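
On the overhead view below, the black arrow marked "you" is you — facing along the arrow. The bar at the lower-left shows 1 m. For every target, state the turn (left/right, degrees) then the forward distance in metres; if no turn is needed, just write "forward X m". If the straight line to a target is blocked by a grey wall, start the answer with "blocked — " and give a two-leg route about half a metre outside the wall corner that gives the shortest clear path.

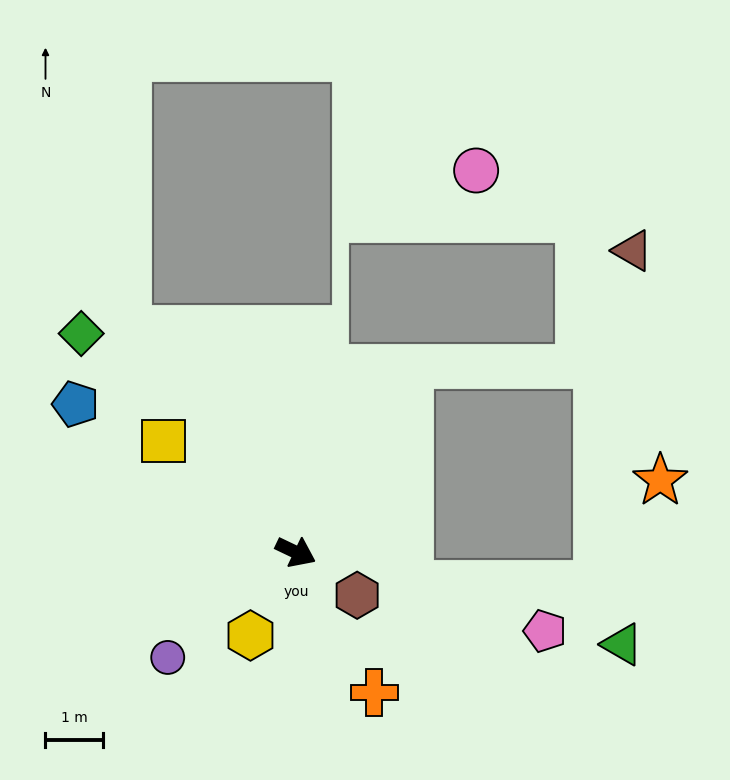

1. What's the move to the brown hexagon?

turn right 10°, forward 1.3 m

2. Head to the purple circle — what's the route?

turn right 115°, forward 2.9 m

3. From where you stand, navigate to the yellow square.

turn left 165°, forward 3.0 m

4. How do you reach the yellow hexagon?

turn right 93°, forward 1.7 m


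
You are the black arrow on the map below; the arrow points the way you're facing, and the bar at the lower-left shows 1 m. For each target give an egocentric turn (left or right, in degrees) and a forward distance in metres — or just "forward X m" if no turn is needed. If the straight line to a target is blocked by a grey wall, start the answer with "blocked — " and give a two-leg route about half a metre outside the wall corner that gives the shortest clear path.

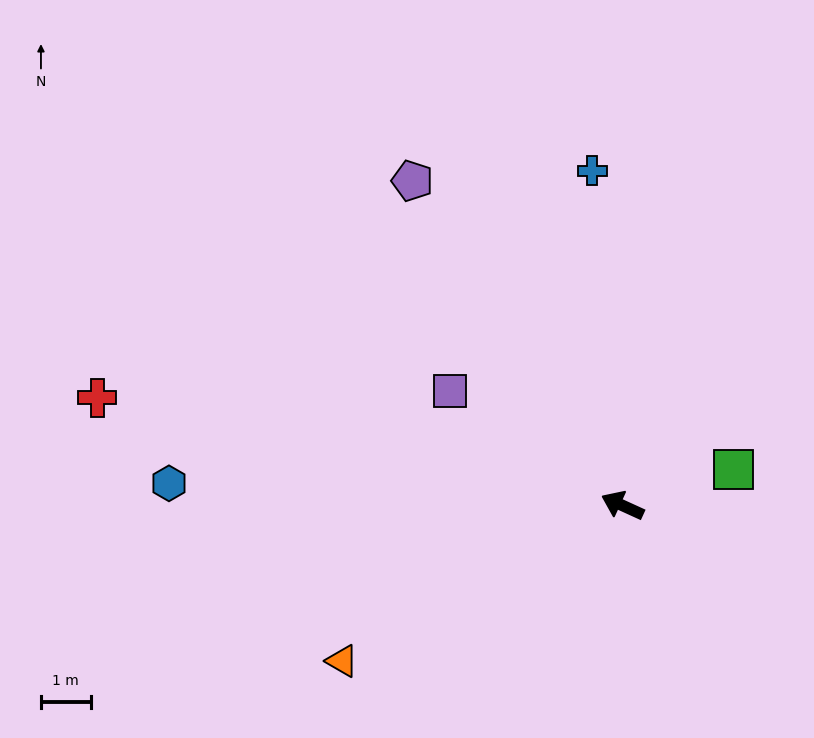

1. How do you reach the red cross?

turn left 13°, forward 10.8 m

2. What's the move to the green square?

turn right 137°, forward 2.4 m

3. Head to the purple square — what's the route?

turn right 9°, forward 4.2 m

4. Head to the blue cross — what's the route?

turn right 60°, forward 6.8 m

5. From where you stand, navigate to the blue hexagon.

turn left 22°, forward 9.1 m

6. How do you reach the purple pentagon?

turn right 33°, forward 7.8 m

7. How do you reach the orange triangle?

turn left 54°, forward 6.4 m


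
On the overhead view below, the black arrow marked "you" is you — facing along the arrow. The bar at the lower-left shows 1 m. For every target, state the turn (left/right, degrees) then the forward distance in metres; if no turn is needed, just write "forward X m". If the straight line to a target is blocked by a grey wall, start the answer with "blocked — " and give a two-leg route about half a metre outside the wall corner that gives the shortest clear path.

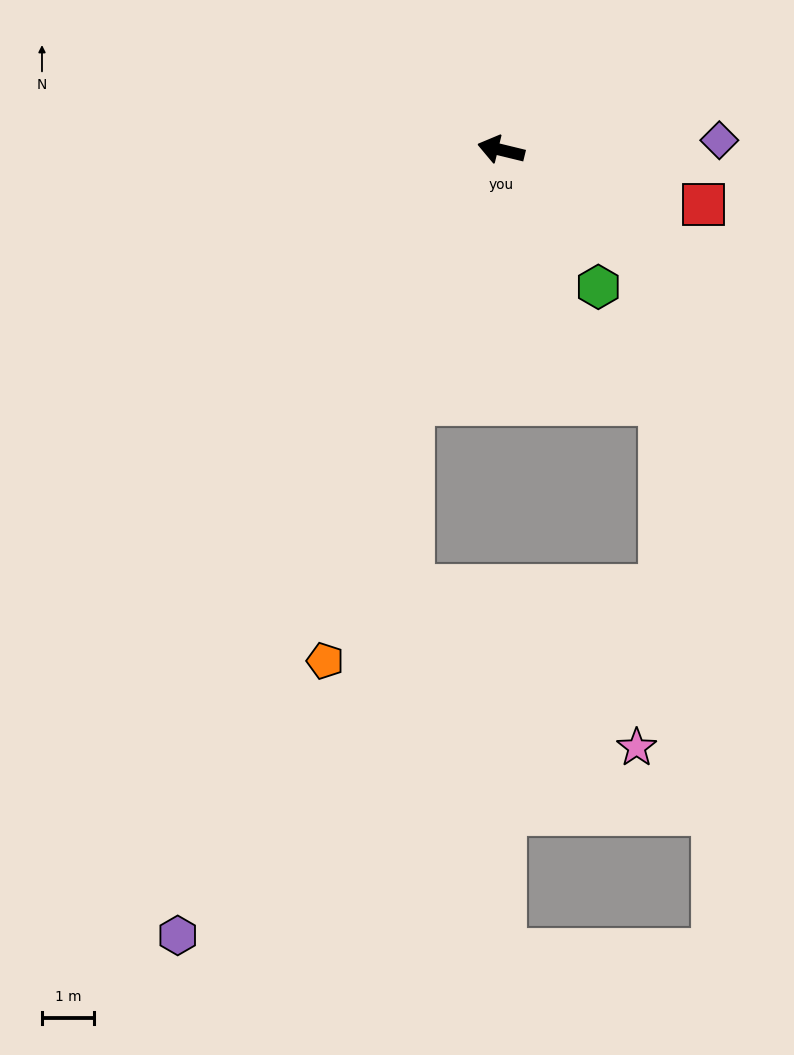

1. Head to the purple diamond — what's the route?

turn right 164°, forward 4.2 m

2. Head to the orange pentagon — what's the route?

turn left 85°, forward 10.5 m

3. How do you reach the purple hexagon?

turn left 81°, forward 16.4 m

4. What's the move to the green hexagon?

turn left 139°, forward 3.2 m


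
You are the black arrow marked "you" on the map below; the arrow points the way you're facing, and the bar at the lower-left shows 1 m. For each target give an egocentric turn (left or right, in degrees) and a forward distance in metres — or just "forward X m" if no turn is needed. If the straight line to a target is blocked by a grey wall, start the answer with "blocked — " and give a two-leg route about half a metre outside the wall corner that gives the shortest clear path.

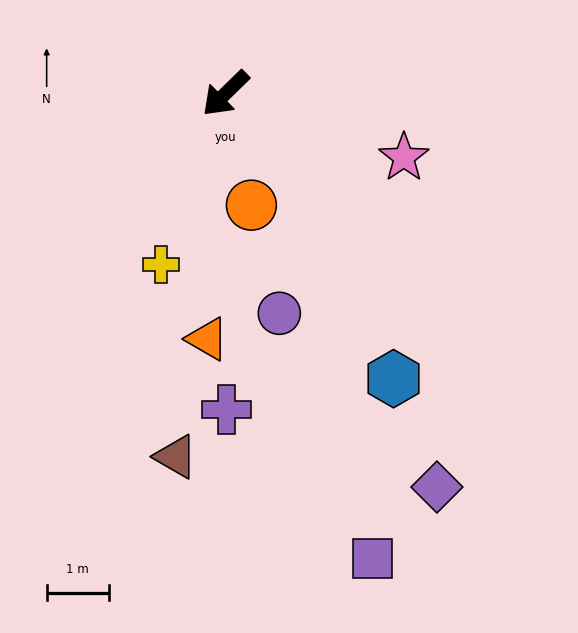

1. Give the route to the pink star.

turn left 116°, forward 3.0 m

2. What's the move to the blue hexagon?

turn left 76°, forward 5.3 m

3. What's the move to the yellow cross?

turn left 25°, forward 2.9 m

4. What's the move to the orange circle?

turn left 59°, forward 1.8 m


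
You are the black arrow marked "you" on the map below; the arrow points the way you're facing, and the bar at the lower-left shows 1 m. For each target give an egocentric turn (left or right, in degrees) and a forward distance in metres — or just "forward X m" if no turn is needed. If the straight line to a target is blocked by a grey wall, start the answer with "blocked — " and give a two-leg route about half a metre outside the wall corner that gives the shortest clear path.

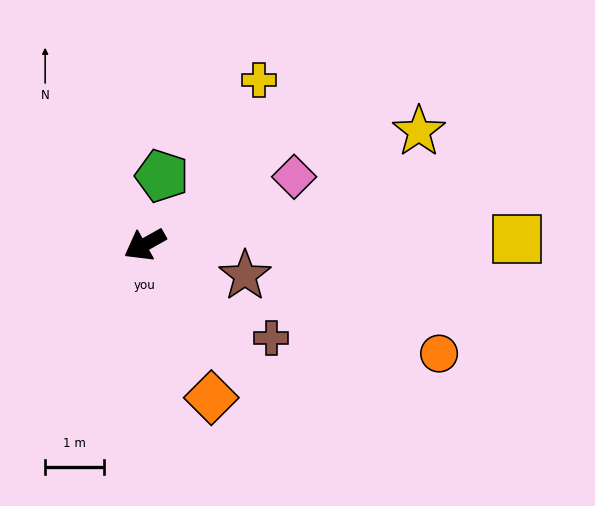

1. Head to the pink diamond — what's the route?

turn left 175°, forward 2.8 m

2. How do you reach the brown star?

turn left 133°, forward 1.8 m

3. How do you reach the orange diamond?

turn left 84°, forward 2.8 m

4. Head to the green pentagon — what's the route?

turn right 133°, forward 1.2 m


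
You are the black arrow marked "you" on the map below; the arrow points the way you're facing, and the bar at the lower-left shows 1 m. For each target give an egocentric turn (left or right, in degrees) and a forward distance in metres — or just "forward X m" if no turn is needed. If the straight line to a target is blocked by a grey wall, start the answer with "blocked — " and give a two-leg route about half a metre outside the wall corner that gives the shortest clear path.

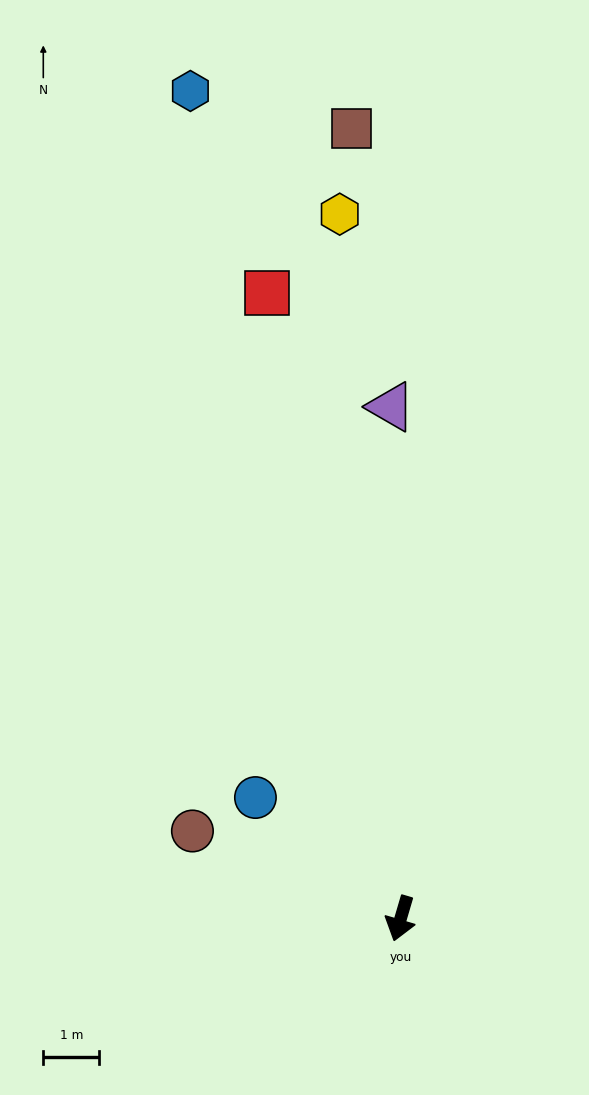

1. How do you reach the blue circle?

turn right 113°, forward 3.4 m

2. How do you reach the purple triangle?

turn right 163°, forward 9.1 m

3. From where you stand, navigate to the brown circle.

turn right 96°, forward 4.0 m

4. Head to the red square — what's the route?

turn right 152°, forward 11.4 m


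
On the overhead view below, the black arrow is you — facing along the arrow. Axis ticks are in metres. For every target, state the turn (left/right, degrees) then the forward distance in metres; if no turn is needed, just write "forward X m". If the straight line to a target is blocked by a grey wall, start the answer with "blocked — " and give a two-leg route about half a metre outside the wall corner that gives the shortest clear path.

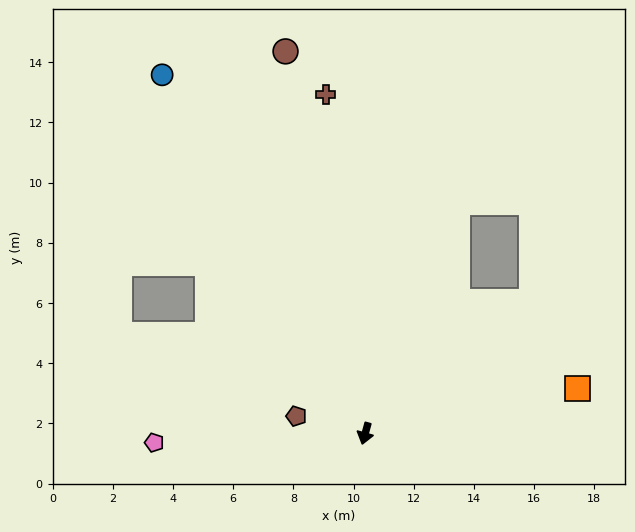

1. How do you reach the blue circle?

turn right 135°, forward 13.7 m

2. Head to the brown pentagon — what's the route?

turn right 89°, forward 2.4 m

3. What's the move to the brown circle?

turn right 153°, forward 13.0 m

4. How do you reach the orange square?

turn left 117°, forward 7.2 m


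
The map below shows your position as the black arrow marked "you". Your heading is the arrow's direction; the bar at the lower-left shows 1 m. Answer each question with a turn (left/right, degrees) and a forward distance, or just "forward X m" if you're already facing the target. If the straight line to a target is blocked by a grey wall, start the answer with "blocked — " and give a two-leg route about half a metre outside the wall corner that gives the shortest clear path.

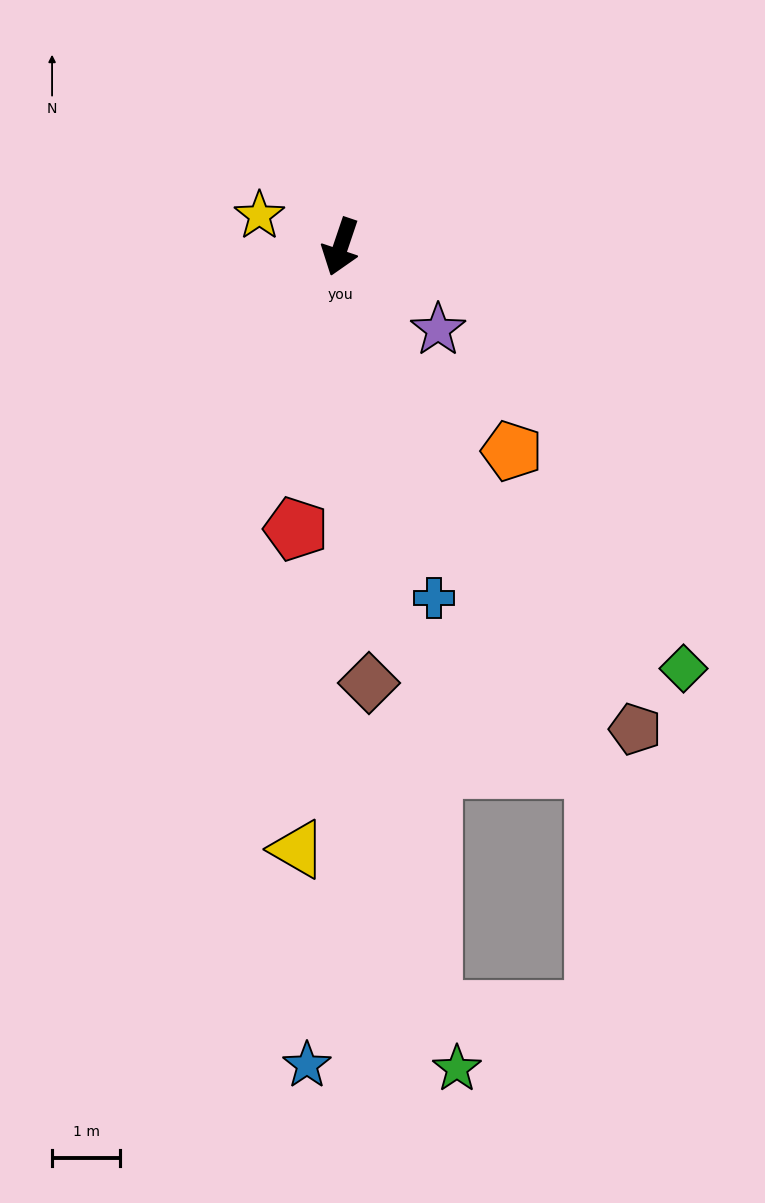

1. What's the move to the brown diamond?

turn left 22°, forward 6.4 m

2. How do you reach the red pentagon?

turn left 10°, forward 4.2 m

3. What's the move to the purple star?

turn left 68°, forward 1.9 m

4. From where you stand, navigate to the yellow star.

turn right 92°, forward 1.3 m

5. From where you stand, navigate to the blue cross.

turn left 34°, forward 5.3 m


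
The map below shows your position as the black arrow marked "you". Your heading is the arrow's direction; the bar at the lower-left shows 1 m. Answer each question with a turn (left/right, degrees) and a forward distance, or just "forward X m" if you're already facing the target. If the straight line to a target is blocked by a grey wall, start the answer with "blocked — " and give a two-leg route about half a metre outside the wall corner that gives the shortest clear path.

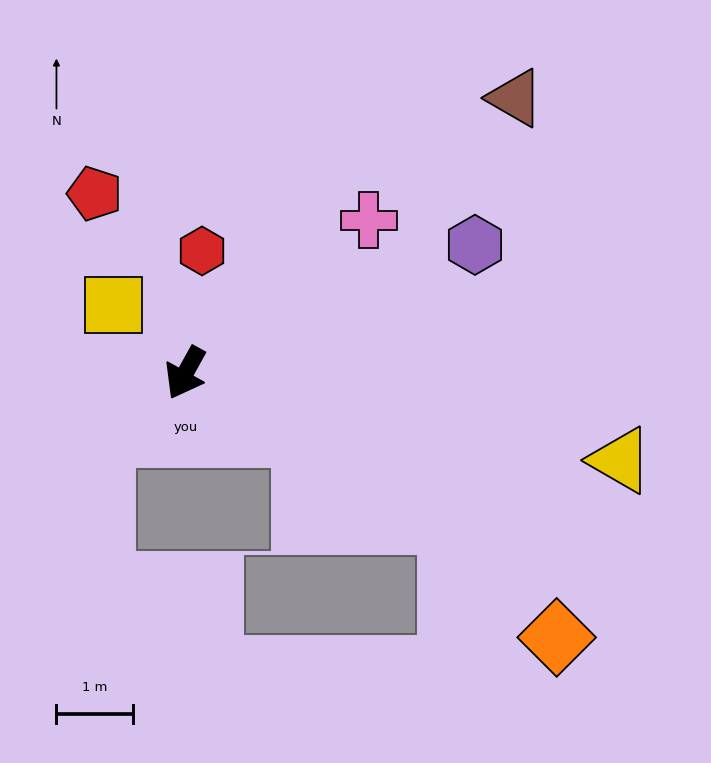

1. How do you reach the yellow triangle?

turn left 108°, forward 5.8 m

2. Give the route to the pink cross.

turn left 159°, forward 3.1 m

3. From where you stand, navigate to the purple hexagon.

turn left 143°, forward 4.1 m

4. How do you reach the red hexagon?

turn right 159°, forward 1.6 m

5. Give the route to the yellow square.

turn right 105°, forward 1.3 m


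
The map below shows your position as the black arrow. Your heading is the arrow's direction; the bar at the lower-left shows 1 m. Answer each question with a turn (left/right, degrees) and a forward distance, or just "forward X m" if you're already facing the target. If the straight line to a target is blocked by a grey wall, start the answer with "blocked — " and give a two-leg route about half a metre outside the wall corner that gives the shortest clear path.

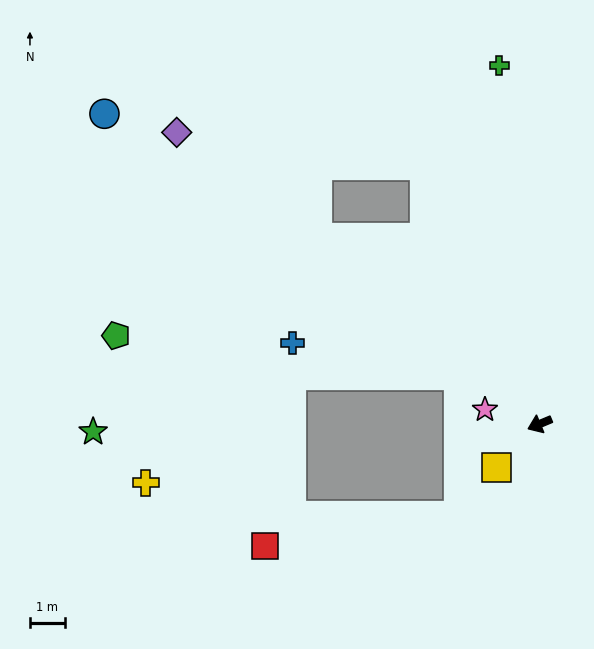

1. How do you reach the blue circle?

turn right 58°, forward 15.5 m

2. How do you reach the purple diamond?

turn right 61°, forward 13.5 m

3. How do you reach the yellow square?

turn left 23°, forward 1.8 m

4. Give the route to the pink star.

turn right 37°, forward 1.6 m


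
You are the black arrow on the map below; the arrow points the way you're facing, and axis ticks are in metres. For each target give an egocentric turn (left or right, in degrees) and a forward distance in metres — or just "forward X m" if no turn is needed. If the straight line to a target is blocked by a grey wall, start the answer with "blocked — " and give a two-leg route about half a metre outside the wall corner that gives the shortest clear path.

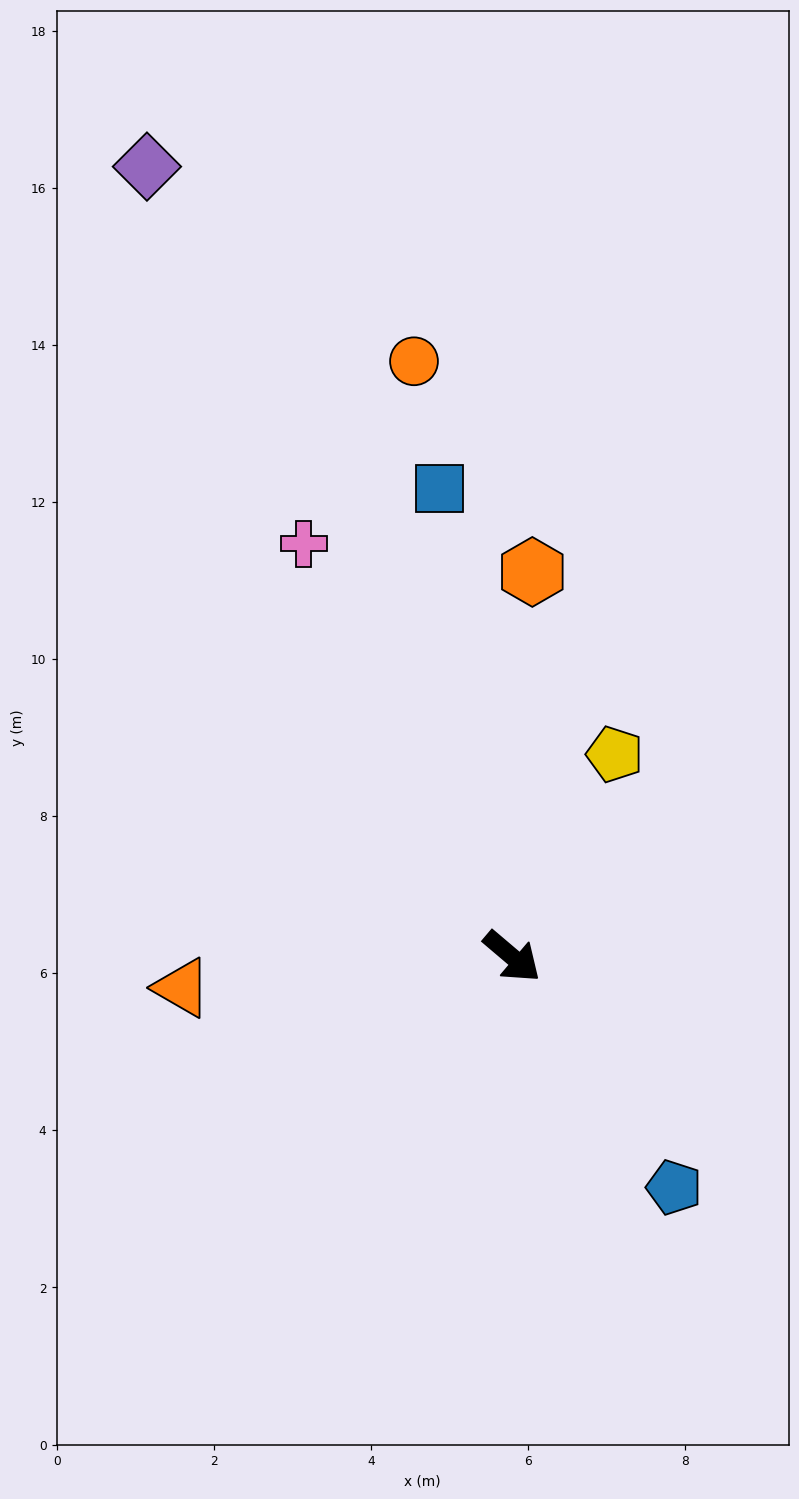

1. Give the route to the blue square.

turn left 139°, forward 6.0 m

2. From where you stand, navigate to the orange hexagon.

turn left 127°, forward 4.9 m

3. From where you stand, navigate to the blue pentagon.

turn right 15°, forward 3.6 m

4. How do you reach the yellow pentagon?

turn left 103°, forward 2.9 m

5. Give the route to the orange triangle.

turn right 134°, forward 4.2 m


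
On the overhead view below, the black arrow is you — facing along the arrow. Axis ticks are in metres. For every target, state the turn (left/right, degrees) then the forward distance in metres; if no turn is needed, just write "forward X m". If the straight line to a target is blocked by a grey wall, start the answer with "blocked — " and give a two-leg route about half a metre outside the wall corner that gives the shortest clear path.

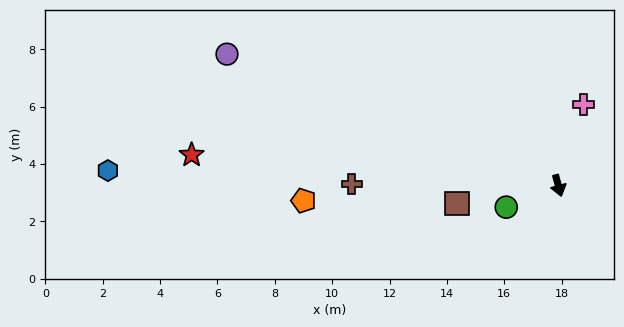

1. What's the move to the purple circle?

turn right 127°, forward 12.4 m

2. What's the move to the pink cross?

turn left 147°, forward 3.0 m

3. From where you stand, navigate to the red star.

turn right 110°, forward 12.8 m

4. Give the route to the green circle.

turn right 83°, forward 2.0 m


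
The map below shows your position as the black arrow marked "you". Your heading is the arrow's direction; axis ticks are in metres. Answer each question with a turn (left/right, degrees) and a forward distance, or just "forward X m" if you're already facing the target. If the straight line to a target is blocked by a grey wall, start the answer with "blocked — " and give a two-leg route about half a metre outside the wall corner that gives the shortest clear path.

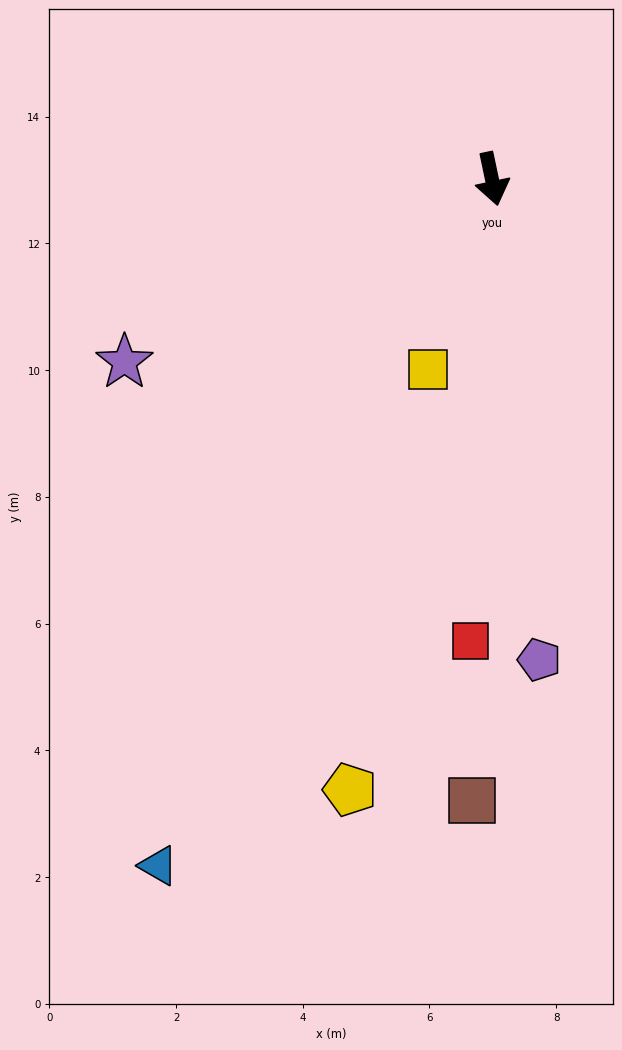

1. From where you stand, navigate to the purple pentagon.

turn right 6°, forward 7.6 m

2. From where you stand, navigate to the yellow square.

turn right 30°, forward 3.2 m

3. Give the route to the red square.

turn right 15°, forward 7.3 m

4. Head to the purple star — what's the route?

turn right 75°, forward 6.5 m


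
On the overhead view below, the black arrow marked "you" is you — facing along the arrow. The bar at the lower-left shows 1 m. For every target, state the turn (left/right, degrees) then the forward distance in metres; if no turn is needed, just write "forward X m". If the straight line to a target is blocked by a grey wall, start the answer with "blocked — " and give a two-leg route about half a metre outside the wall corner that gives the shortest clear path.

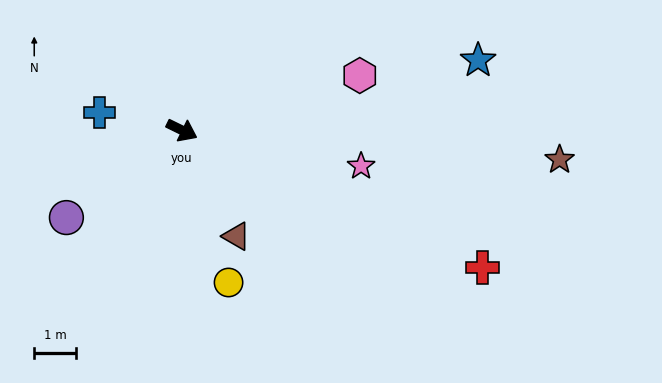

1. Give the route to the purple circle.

turn right 117°, forward 3.5 m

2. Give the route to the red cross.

forward 8.0 m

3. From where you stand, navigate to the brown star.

turn left 22°, forward 9.1 m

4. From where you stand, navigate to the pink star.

turn left 15°, forward 4.4 m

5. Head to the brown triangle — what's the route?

turn right 37°, forward 2.9 m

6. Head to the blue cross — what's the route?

turn right 166°, forward 2.0 m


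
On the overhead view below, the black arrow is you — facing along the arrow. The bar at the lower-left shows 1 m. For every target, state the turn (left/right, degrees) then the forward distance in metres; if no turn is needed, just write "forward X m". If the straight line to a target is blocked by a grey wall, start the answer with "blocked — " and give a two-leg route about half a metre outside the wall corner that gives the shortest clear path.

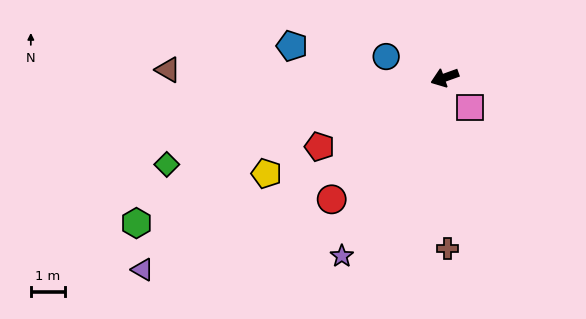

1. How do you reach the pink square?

turn left 110°, forward 1.2 m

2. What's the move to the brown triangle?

turn right 21°, forward 8.1 m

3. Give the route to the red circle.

turn left 27°, forward 4.9 m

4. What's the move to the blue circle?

turn right 40°, forward 1.8 m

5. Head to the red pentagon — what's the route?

turn left 9°, forward 4.2 m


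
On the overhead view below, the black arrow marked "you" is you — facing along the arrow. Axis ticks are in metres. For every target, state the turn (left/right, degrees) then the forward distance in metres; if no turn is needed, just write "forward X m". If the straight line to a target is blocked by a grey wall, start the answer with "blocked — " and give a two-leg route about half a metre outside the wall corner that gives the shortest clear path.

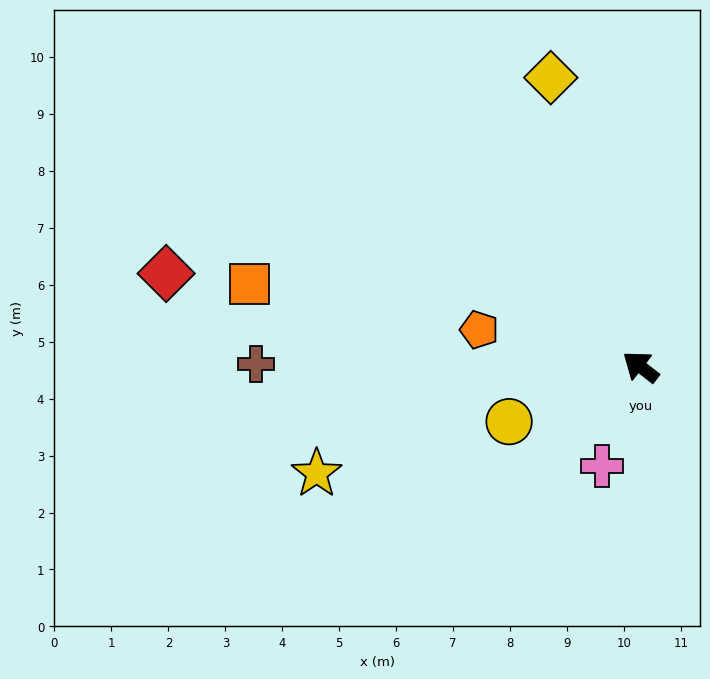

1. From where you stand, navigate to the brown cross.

turn left 37°, forward 6.7 m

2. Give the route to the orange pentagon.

turn left 25°, forward 2.9 m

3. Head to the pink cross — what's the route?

turn left 107°, forward 1.9 m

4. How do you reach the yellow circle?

turn left 60°, forward 2.5 m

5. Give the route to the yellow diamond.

turn right 35°, forward 5.3 m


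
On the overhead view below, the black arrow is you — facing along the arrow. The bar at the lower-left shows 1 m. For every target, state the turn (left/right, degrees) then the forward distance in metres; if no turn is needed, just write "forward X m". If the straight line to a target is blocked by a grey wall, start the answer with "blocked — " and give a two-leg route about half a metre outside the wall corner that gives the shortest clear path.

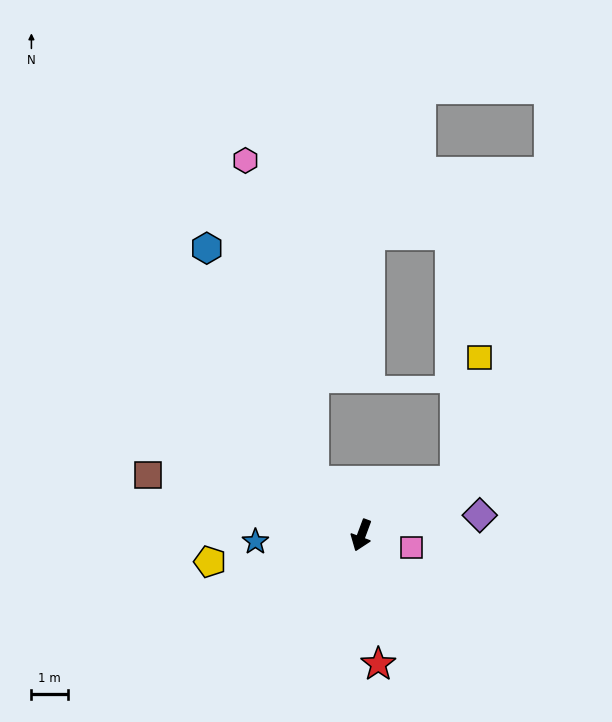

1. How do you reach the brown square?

turn right 85°, forward 6.0 m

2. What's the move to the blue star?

turn right 66°, forward 2.9 m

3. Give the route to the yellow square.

blocked — turn left 140°, forward 3.0 m, then turn left 49°, forward 3.4 m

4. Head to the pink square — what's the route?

turn left 97°, forward 1.4 m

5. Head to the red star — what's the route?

turn left 28°, forward 3.5 m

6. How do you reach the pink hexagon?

blocked — turn right 118°, forward 2.0 m, then turn right 30°, forward 8.9 m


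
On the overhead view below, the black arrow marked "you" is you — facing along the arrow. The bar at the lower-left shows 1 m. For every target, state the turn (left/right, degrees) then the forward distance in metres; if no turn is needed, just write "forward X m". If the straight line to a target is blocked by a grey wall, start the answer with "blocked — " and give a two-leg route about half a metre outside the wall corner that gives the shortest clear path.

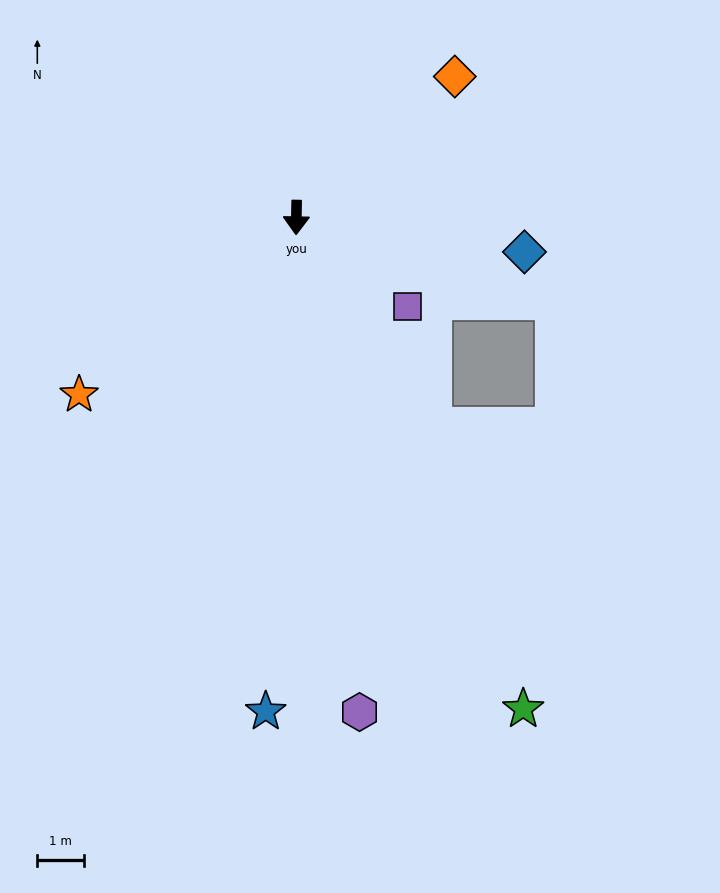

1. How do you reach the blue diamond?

turn left 82°, forward 5.0 m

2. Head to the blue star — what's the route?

turn right 3°, forward 10.7 m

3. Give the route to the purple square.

turn left 52°, forward 3.1 m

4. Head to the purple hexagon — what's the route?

turn left 8°, forward 10.8 m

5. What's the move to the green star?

turn left 26°, forward 11.7 m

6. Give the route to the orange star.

turn right 50°, forward 6.0 m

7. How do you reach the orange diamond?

turn left 133°, forward 4.6 m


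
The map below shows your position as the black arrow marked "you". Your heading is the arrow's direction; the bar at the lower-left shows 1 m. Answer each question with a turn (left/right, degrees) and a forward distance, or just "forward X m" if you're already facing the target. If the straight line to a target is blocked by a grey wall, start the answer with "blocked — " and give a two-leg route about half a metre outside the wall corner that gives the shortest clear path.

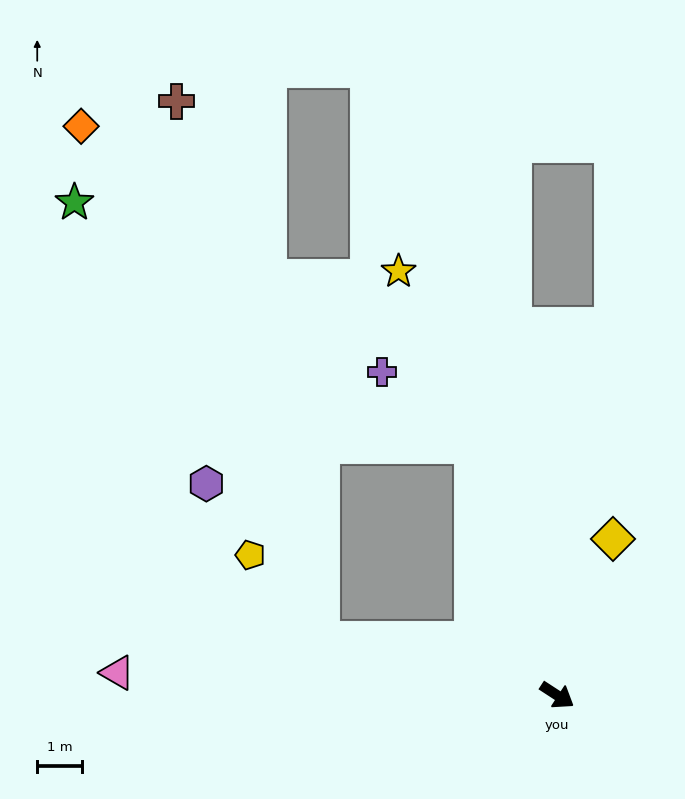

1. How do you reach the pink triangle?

turn right 150°, forward 9.9 m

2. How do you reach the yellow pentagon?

blocked — turn right 160°, forward 5.5 m, then turn right 37°, forward 2.5 m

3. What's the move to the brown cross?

blocked — turn right 160°, forward 5.5 m, then turn right 62°, forward 12.6 m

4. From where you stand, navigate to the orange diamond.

blocked — turn right 160°, forward 5.5 m, then turn right 52°, forward 12.8 m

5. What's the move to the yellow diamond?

turn left 103°, forward 3.7 m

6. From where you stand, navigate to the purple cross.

blocked — turn left 142°, forward 6.0 m, then turn left 32°, forward 2.6 m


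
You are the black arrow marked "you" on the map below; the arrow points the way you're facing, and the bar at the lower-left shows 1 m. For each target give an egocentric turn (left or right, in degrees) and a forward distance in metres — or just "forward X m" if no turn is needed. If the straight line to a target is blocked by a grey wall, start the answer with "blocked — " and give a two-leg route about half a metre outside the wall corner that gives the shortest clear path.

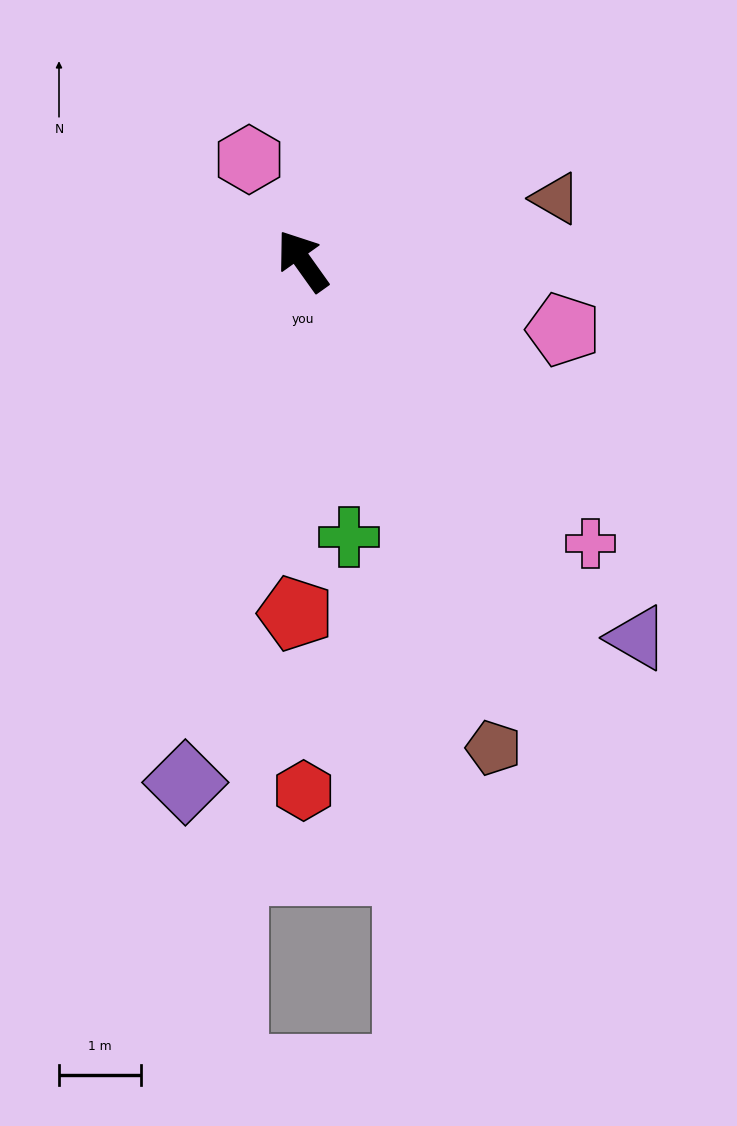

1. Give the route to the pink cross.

turn right 170°, forward 4.9 m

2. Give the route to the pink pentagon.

turn right 140°, forward 3.3 m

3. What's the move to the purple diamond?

turn left 132°, forward 6.5 m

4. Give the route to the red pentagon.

turn left 143°, forward 4.3 m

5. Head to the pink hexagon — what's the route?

turn right 8°, forward 1.4 m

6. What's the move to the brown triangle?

turn right 112°, forward 3.2 m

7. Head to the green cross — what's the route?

turn left 154°, forward 3.4 m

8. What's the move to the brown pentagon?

turn left 166°, forward 6.4 m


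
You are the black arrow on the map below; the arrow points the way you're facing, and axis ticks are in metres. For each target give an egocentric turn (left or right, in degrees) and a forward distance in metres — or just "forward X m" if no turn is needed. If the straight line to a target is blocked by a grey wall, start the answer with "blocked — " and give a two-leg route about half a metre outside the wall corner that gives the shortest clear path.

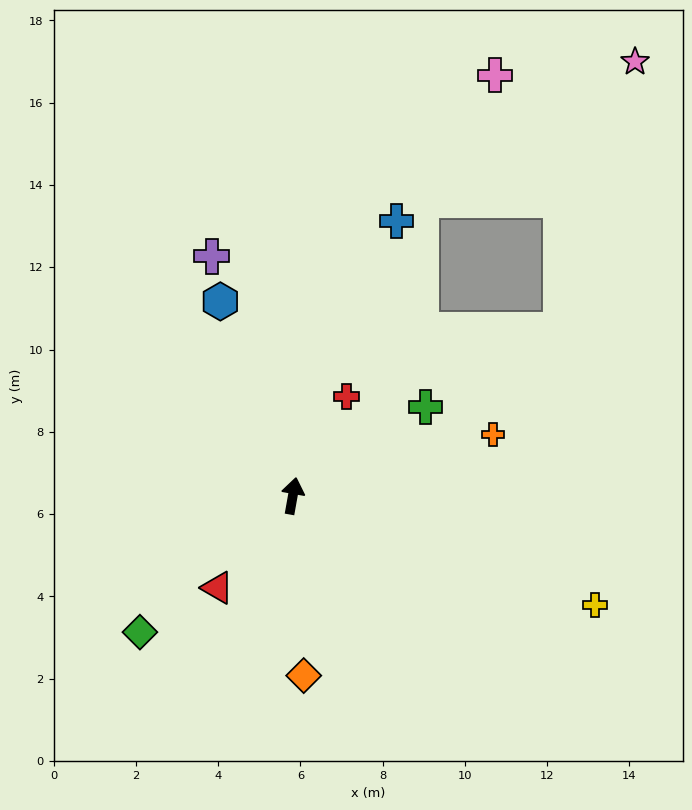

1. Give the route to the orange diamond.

turn right 166°, forward 4.4 m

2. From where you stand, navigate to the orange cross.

turn right 63°, forward 5.1 m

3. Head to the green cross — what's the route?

turn right 46°, forward 3.9 m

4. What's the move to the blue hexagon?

turn left 31°, forward 5.0 m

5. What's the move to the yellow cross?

turn right 100°, forward 7.8 m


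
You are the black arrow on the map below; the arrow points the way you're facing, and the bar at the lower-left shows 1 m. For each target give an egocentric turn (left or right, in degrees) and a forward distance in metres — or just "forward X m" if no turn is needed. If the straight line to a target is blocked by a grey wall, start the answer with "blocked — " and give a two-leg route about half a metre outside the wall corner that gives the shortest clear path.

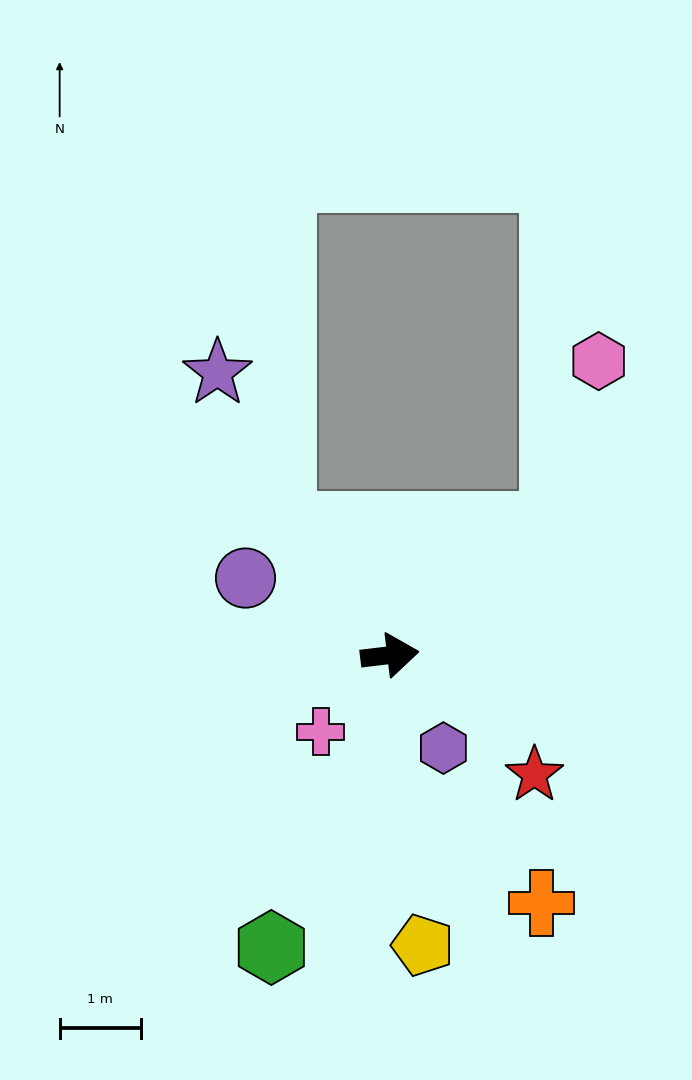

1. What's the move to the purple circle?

turn left 145°, forward 2.0 m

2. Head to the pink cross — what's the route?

turn right 139°, forward 1.3 m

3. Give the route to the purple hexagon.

turn right 67°, forward 1.3 m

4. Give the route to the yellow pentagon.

turn right 90°, forward 3.6 m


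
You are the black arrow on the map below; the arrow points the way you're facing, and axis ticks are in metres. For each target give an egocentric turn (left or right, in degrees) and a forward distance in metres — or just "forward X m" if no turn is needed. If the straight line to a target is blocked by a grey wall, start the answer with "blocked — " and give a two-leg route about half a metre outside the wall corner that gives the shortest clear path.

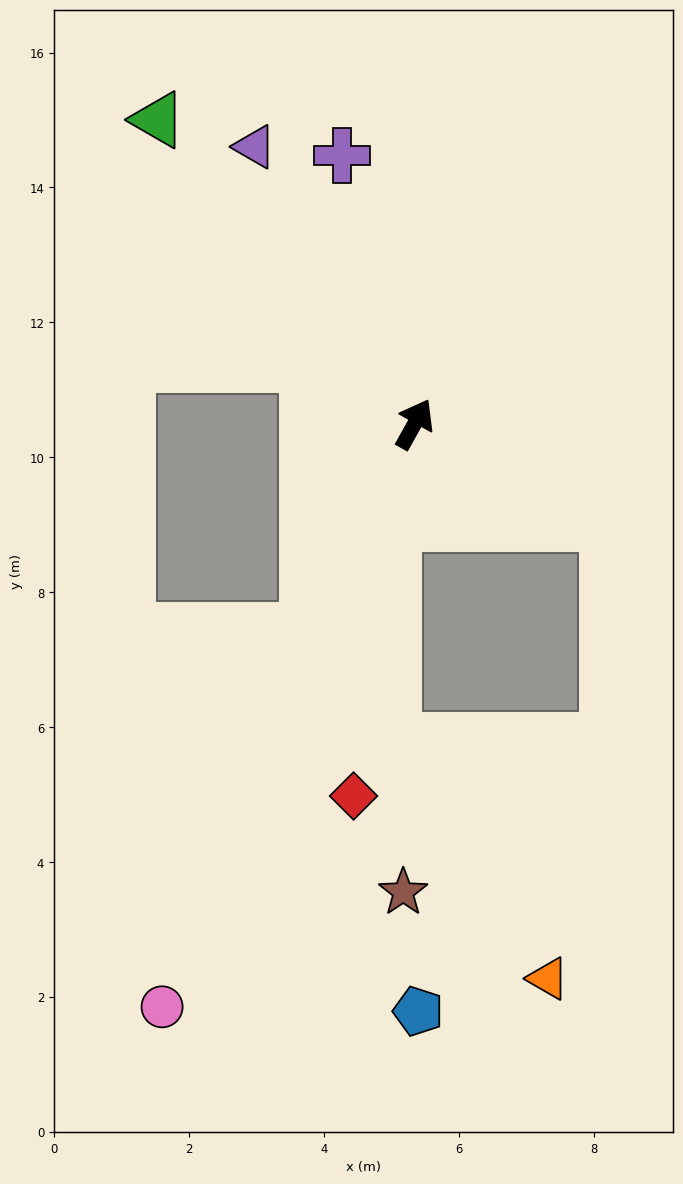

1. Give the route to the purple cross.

turn left 44°, forward 4.1 m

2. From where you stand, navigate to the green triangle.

turn left 69°, forward 5.9 m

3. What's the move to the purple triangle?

turn left 59°, forward 4.7 m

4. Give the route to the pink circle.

turn right 174°, forward 9.4 m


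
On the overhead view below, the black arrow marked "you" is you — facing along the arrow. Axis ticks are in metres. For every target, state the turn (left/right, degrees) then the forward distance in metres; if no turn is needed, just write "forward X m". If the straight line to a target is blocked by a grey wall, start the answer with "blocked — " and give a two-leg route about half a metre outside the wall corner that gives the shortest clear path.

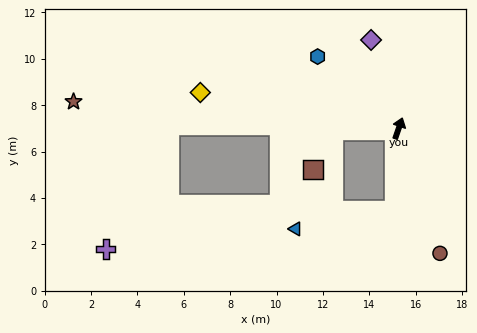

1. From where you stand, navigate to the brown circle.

turn right 143°, forward 5.7 m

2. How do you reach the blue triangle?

blocked — turn right 164°, forward 3.6 m, then turn right 77°, forward 4.3 m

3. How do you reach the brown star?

turn left 104°, forward 14.1 m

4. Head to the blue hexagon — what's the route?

turn left 68°, forward 4.7 m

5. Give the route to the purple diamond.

turn left 36°, forward 4.0 m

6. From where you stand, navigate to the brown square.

blocked — turn left 111°, forward 2.8 m, then turn left 60°, forward 1.9 m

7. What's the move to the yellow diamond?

turn left 99°, forward 8.7 m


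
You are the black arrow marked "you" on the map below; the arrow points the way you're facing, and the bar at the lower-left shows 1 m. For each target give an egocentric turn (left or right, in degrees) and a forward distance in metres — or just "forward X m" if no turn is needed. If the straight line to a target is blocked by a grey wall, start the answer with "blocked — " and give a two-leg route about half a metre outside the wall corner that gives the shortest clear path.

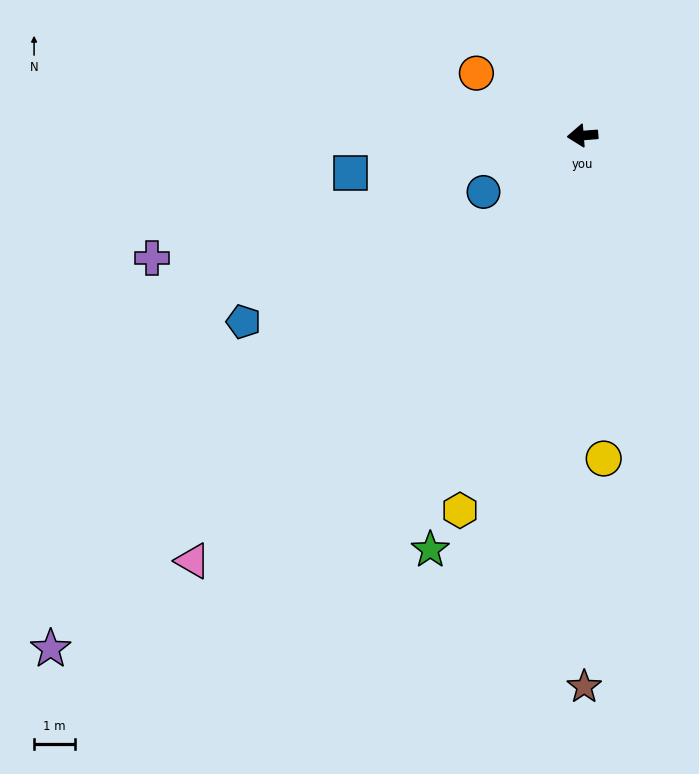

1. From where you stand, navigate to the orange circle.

turn right 35°, forward 3.0 m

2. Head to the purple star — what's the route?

turn left 39°, forward 17.9 m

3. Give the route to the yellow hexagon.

turn left 67°, forward 9.5 m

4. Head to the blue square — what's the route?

turn left 5°, forward 5.7 m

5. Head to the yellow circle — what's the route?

turn left 89°, forward 7.8 m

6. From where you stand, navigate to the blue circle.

turn left 25°, forward 2.8 m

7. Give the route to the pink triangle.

turn left 43°, forward 14.0 m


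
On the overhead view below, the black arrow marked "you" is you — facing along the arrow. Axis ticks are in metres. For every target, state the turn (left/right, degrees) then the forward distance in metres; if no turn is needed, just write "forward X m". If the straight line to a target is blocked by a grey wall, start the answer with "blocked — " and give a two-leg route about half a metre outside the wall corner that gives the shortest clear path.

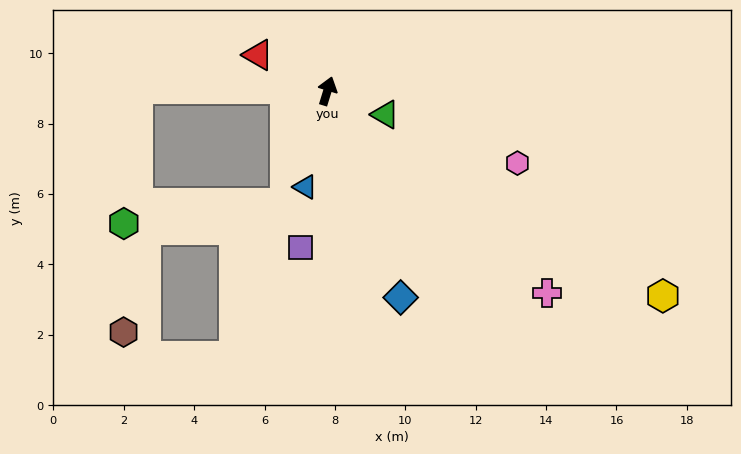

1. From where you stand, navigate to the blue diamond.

turn right 143°, forward 6.2 m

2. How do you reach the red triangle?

turn left 80°, forward 2.2 m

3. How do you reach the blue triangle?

turn right 176°, forward 2.8 m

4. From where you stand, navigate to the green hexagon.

blocked — turn left 107°, forward 5.4 m, then turn left 84°, forward 3.8 m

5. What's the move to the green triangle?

turn right 95°, forward 1.8 m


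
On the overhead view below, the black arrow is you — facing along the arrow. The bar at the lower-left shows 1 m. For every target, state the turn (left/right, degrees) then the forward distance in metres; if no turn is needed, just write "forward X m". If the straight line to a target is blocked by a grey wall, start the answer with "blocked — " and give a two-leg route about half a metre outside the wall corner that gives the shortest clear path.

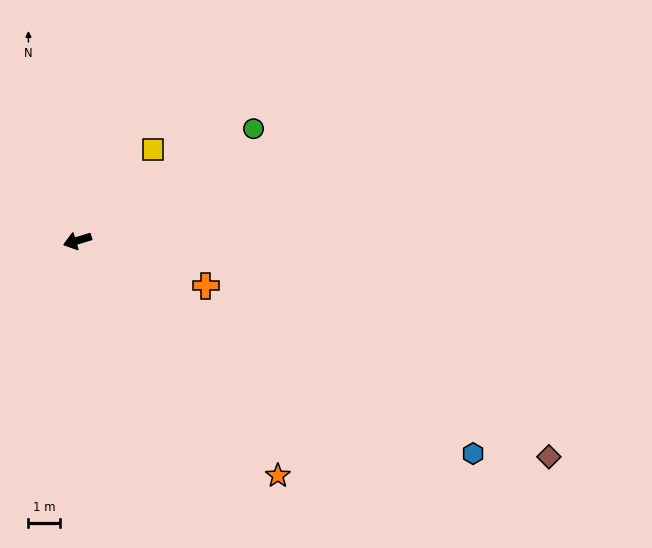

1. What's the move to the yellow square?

turn right 147°, forward 3.7 m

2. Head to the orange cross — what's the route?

turn left 144°, forward 4.3 m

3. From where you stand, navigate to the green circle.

turn right 164°, forward 6.5 m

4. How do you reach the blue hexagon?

turn left 135°, forward 14.1 m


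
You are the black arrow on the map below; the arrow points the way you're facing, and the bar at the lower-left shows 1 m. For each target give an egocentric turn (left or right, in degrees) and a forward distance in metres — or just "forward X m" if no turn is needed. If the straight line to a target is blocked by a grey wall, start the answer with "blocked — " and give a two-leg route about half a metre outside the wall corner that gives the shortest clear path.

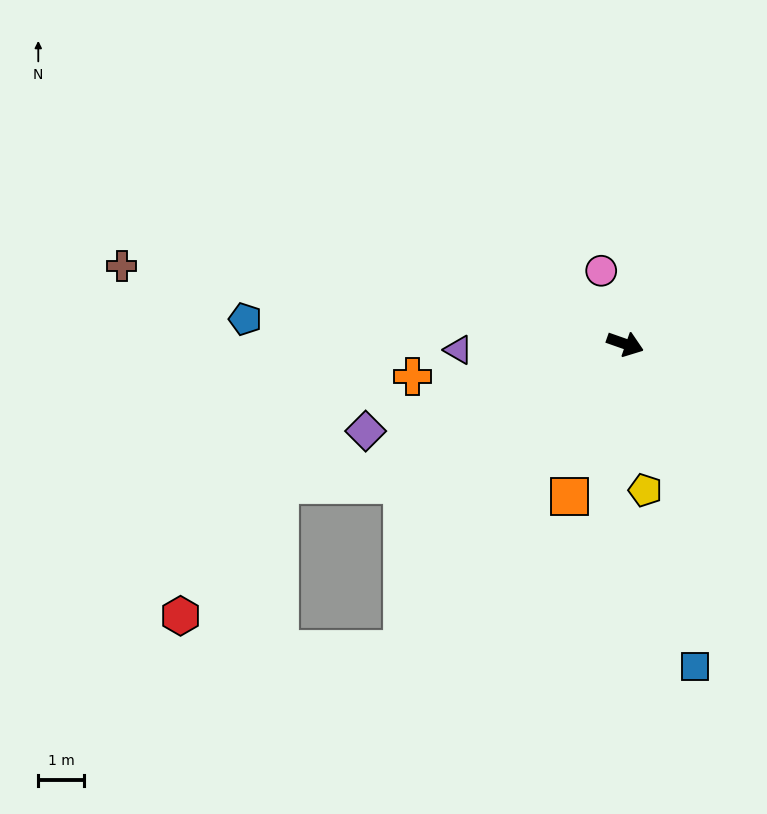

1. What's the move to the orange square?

turn right 91°, forward 3.6 m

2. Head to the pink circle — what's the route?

turn left 128°, forward 1.7 m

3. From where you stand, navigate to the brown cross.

turn right 169°, forward 11.2 m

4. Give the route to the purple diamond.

turn right 142°, forward 6.0 m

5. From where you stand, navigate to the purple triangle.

turn right 159°, forward 3.7 m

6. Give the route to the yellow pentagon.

turn right 63°, forward 3.3 m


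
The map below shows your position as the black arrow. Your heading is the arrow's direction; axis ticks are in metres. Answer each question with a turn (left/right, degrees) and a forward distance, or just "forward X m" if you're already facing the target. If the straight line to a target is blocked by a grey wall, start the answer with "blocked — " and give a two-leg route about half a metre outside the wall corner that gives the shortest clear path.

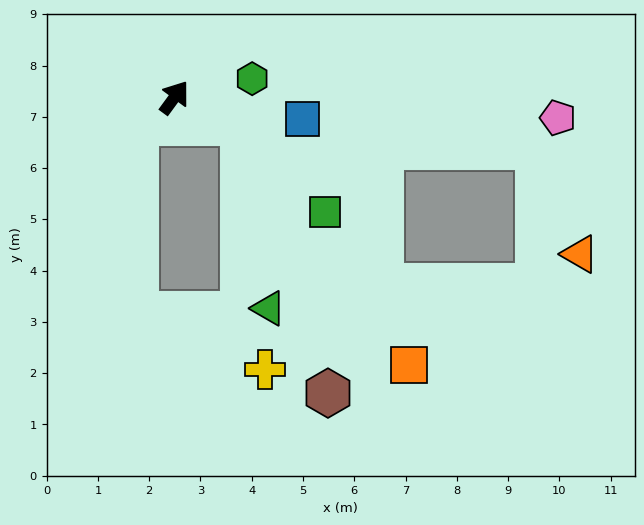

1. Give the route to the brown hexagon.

blocked — turn right 75°, forward 1.4 m, then turn right 51°, forward 5.5 m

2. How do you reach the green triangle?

blocked — turn right 75°, forward 1.4 m, then turn right 61°, forward 3.6 m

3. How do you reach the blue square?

turn right 63°, forward 2.5 m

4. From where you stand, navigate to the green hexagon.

turn right 40°, forward 1.6 m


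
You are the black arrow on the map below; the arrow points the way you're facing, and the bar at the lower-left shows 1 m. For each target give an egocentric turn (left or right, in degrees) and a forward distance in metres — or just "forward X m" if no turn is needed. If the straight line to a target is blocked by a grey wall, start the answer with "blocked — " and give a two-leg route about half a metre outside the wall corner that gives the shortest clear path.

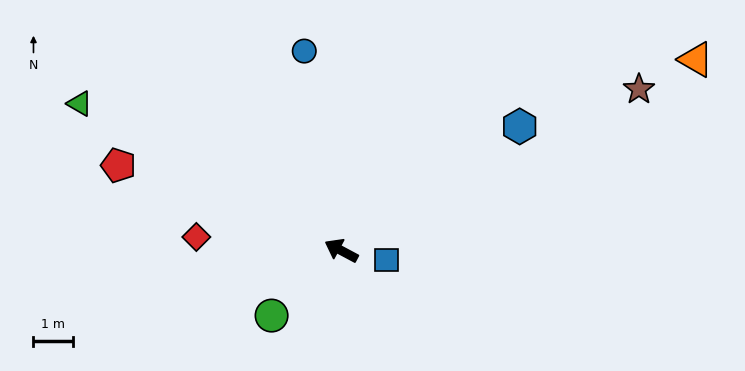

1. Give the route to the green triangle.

forward 7.7 m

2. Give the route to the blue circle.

turn right 51°, forward 5.2 m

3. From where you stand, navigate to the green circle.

turn left 71°, forward 2.4 m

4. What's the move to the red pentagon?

turn left 7°, forward 6.1 m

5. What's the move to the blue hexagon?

turn right 117°, forward 5.5 m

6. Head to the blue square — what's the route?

turn right 164°, forward 1.2 m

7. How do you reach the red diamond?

turn left 23°, forward 3.7 m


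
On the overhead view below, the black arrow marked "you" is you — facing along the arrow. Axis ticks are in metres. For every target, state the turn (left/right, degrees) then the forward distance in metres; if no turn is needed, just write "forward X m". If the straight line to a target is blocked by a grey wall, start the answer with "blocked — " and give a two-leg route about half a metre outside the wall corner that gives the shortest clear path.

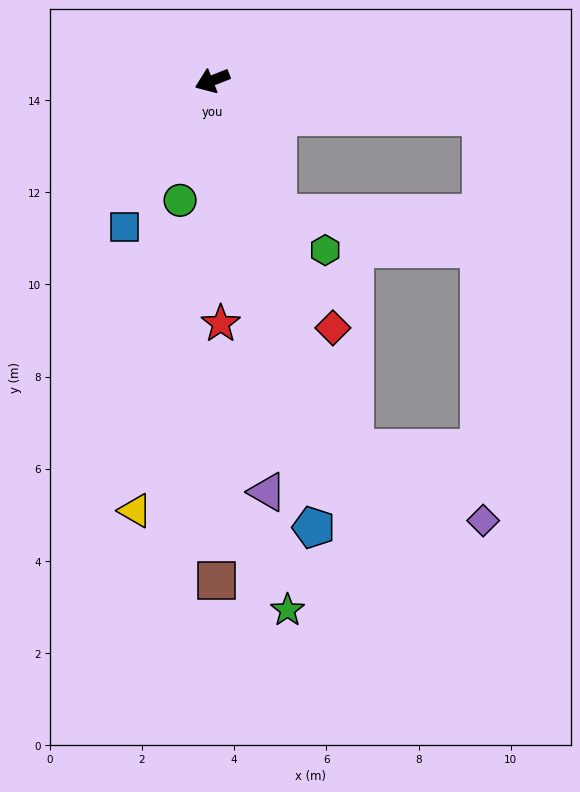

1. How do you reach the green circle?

turn left 53°, forward 2.7 m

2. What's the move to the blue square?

turn left 37°, forward 3.7 m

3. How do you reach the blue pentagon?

turn left 81°, forward 9.9 m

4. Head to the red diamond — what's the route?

turn left 94°, forward 6.0 m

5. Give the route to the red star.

turn left 70°, forward 5.3 m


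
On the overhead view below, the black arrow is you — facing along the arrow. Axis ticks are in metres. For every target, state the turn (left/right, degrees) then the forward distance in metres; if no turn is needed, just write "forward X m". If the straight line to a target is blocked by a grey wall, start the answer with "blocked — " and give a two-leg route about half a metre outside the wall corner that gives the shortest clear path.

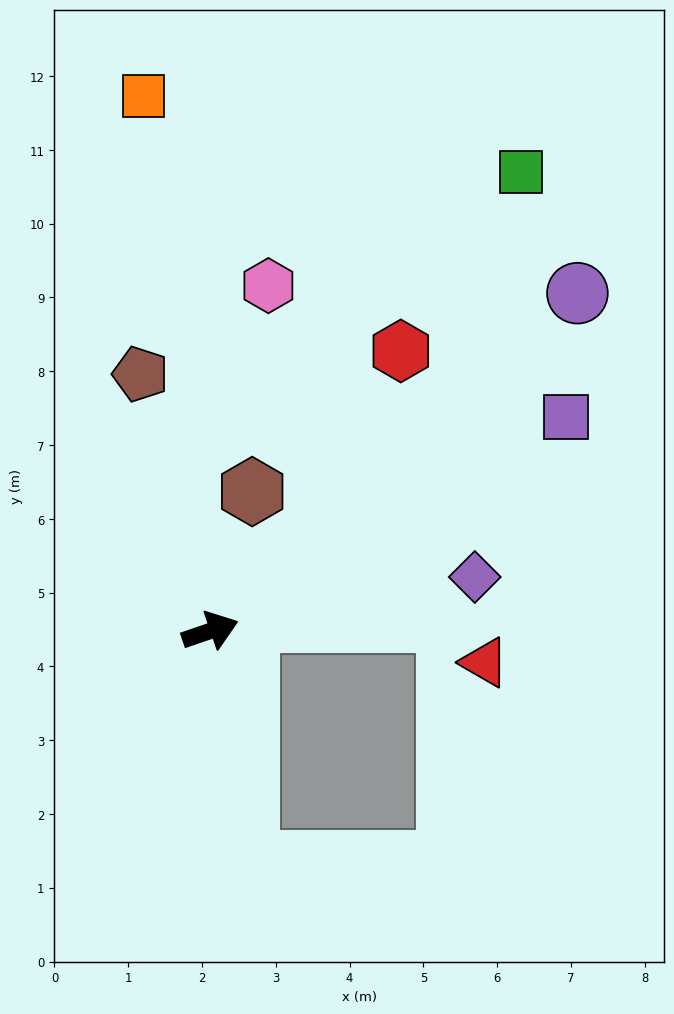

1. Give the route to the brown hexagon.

turn left 54°, forward 2.0 m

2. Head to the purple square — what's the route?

turn left 12°, forward 5.6 m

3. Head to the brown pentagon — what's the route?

turn left 86°, forward 3.6 m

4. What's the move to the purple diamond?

turn right 7°, forward 3.7 m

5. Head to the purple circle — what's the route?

turn left 24°, forward 6.8 m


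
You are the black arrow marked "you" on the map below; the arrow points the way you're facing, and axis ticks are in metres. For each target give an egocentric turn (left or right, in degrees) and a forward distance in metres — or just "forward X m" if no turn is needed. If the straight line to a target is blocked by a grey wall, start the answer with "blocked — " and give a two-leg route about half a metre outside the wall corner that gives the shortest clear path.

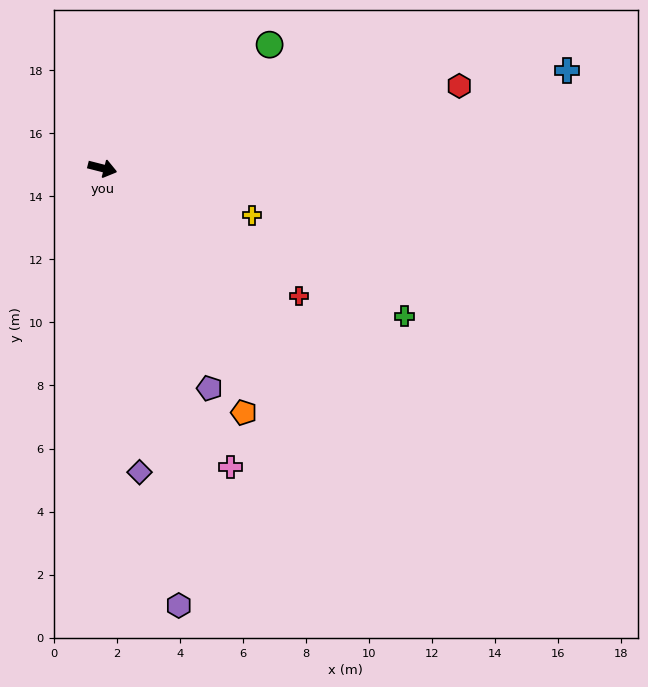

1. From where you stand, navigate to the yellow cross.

turn right 3°, forward 5.0 m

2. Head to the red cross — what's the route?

turn right 19°, forward 7.4 m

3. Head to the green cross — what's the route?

turn right 12°, forward 10.7 m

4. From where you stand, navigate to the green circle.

turn left 51°, forward 6.6 m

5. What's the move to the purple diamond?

turn right 69°, forward 9.7 m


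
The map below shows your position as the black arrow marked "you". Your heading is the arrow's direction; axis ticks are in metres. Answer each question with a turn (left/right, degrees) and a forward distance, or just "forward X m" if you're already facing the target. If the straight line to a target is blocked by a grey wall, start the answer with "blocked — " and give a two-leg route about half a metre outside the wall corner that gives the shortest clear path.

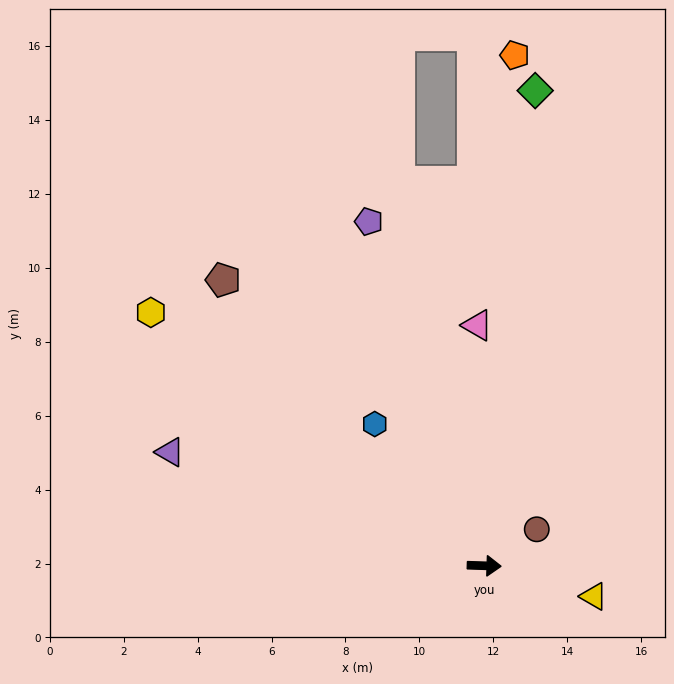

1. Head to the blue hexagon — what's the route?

turn left 129°, forward 4.8 m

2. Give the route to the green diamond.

turn left 86°, forward 12.9 m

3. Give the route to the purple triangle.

turn left 162°, forward 9.0 m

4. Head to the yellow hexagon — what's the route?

turn left 145°, forward 11.3 m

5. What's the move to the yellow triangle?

turn right 14°, forward 3.1 m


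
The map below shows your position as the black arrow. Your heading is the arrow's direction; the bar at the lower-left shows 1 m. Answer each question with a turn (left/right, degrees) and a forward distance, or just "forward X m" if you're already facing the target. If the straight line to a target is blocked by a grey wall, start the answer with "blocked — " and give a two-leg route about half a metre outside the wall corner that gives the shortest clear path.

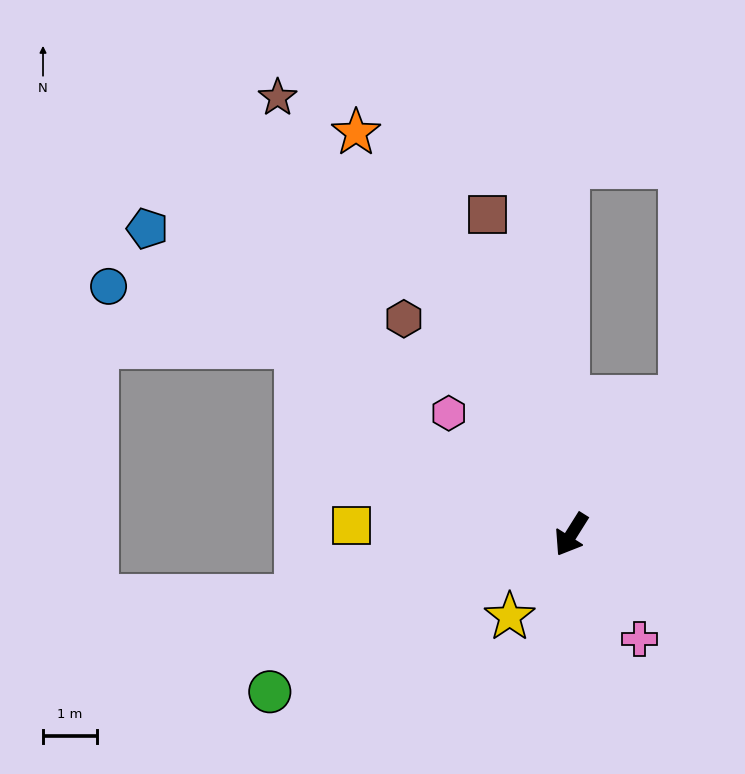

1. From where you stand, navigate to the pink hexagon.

turn right 103°, forward 3.2 m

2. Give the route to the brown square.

turn right 133°, forward 6.1 m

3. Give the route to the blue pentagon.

turn right 94°, forward 9.6 m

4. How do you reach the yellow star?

turn right 5°, forward 1.9 m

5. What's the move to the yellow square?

turn right 60°, forward 4.1 m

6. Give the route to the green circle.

turn right 30°, forward 6.3 m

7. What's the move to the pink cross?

turn left 65°, forward 2.3 m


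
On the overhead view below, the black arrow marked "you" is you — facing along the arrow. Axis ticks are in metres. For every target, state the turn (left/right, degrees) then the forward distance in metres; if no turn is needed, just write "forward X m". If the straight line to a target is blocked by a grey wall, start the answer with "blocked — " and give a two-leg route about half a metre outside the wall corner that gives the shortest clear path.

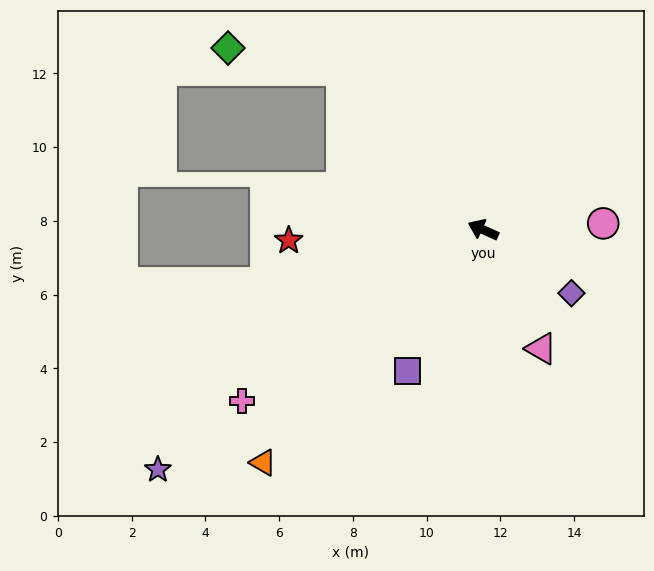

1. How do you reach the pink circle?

turn right 153°, forward 3.3 m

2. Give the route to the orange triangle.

turn left 71°, forward 8.7 m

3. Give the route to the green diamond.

blocked — turn right 24°, forward 5.8 m, then turn left 37°, forward 3.1 m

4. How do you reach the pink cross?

turn left 60°, forward 8.0 m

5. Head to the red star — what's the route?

turn left 27°, forward 5.3 m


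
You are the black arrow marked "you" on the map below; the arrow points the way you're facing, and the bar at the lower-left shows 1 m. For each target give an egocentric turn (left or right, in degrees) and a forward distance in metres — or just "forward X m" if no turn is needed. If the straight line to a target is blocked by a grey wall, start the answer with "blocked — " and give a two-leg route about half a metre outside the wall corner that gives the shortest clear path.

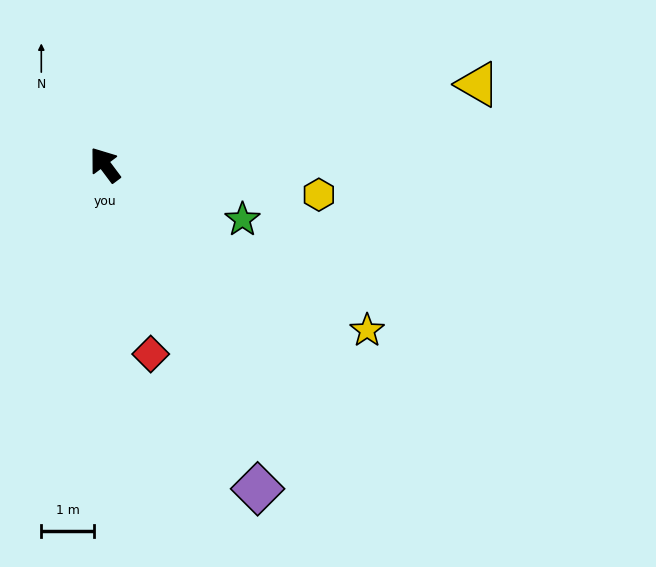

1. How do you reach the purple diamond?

turn left 168°, forward 6.9 m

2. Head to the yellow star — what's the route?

turn right 159°, forward 5.9 m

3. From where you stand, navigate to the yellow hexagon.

turn right 135°, forward 4.1 m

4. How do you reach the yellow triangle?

turn right 115°, forward 7.3 m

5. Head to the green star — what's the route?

turn right 148°, forward 2.8 m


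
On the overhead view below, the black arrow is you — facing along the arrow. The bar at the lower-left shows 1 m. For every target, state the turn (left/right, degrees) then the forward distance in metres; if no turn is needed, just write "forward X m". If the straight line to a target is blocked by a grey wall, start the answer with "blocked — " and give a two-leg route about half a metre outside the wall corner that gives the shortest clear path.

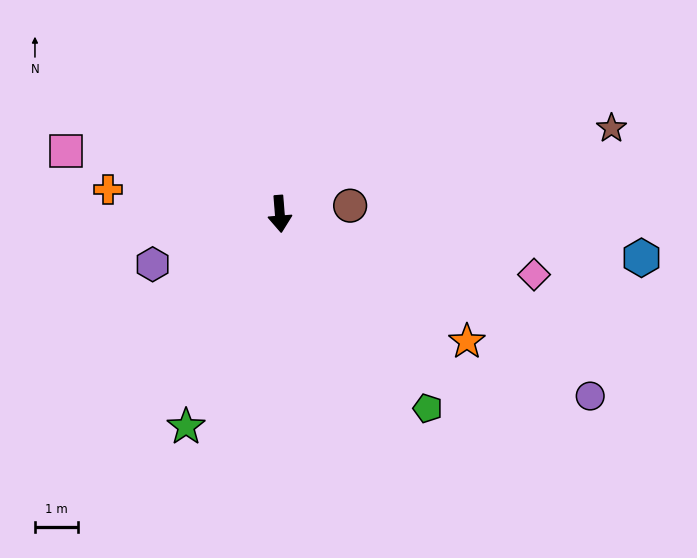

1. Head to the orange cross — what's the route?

turn right 103°, forward 4.1 m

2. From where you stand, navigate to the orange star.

turn left 51°, forward 5.3 m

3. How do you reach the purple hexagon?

turn right 73°, forward 3.2 m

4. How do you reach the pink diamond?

turn left 72°, forward 6.1 m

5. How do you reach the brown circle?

turn left 92°, forward 1.7 m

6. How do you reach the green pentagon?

turn left 33°, forward 5.7 m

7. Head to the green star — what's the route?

turn right 28°, forward 5.5 m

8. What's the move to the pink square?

turn right 111°, forward 5.2 m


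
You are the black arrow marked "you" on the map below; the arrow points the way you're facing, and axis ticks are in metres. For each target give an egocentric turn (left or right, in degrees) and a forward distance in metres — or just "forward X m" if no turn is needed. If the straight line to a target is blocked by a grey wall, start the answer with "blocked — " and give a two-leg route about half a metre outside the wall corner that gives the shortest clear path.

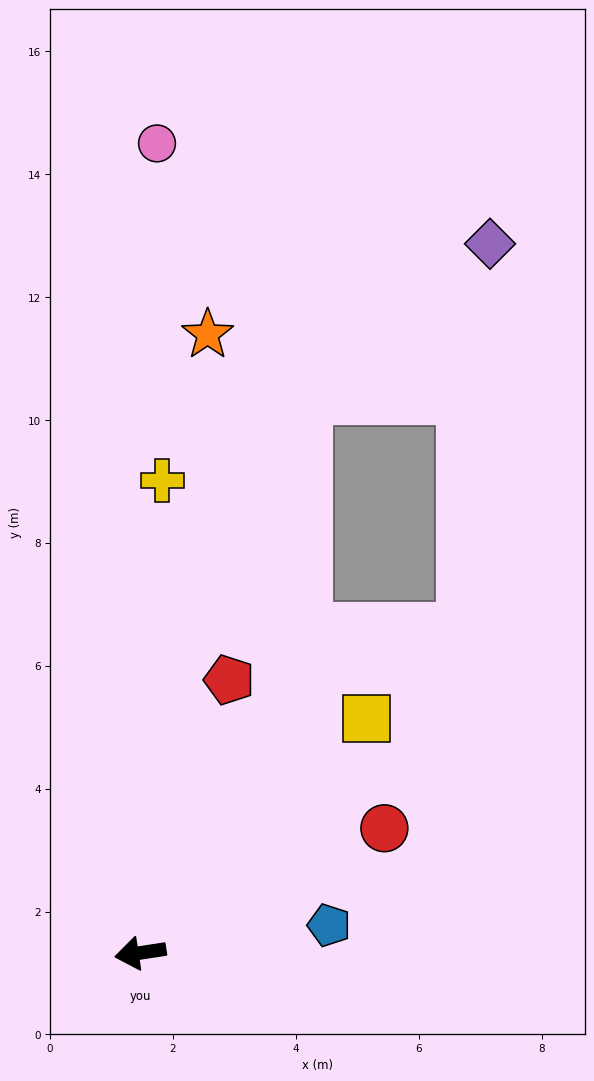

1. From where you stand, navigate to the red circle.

turn right 162°, forward 4.5 m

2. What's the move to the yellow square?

turn right 143°, forward 5.3 m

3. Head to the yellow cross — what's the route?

turn right 101°, forward 7.7 m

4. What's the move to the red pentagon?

turn right 117°, forward 4.7 m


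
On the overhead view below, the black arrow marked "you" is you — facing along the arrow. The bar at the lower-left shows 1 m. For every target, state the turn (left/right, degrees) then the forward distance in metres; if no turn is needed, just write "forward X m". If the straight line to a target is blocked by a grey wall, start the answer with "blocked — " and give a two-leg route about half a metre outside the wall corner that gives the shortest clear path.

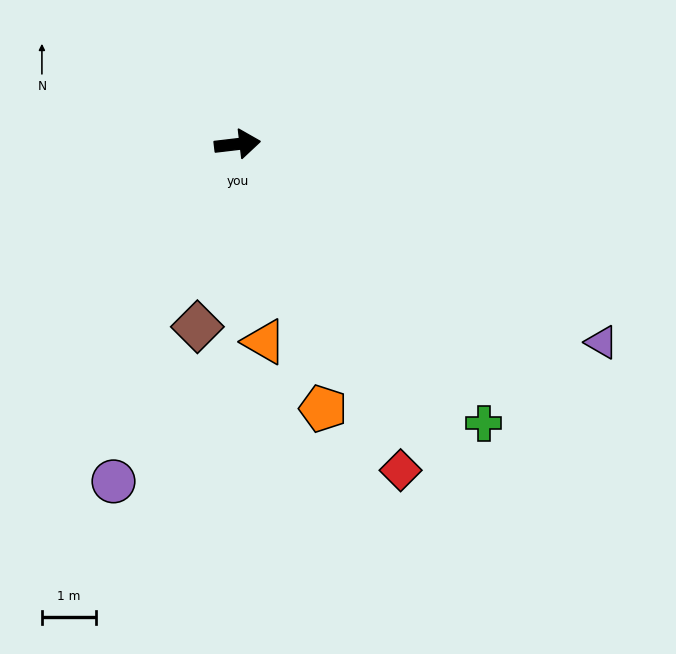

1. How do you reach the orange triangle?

turn right 89°, forward 3.7 m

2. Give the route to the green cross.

turn right 55°, forward 6.9 m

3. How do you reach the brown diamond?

turn right 109°, forward 3.5 m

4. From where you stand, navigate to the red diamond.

turn right 70°, forward 6.8 m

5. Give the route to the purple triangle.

turn right 35°, forward 7.7 m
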